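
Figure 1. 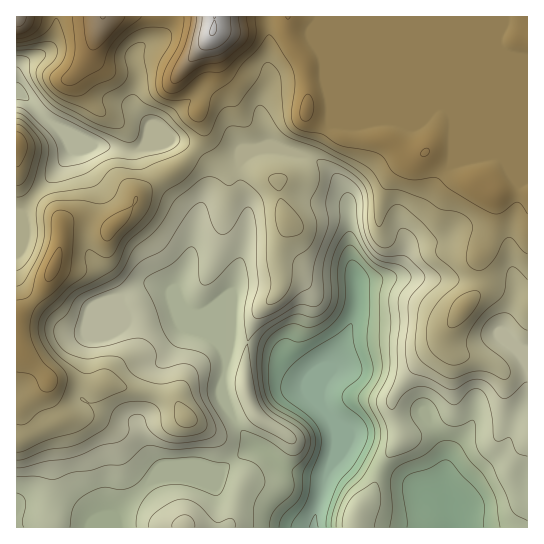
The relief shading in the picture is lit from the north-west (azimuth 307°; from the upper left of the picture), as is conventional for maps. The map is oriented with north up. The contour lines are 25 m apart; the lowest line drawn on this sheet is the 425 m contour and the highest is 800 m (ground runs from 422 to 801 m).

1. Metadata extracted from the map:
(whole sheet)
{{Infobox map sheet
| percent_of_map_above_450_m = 97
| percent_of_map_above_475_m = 93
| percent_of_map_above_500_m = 89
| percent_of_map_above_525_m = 83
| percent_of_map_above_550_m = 71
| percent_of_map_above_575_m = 60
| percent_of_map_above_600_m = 51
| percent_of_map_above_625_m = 39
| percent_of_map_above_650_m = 29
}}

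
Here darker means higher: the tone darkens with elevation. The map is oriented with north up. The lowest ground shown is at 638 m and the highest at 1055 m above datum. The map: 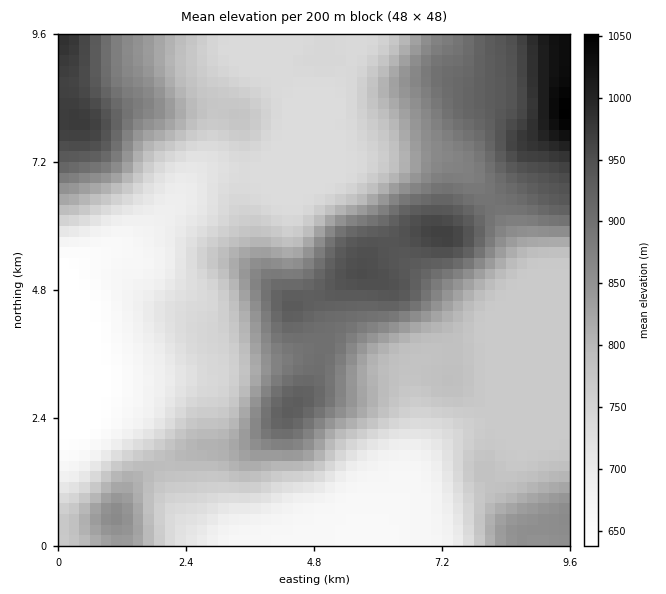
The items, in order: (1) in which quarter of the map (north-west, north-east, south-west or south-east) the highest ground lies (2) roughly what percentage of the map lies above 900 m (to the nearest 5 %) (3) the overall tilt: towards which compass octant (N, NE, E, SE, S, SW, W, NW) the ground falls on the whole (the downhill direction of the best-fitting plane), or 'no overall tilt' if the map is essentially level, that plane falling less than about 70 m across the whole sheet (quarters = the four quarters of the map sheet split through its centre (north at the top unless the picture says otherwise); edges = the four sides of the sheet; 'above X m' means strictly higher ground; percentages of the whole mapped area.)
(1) The highest point lies in the north-east quarter of the map.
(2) Ground above 900 m makes up about 20 % of the sheet.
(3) On the whole the ground falls towards the south-west.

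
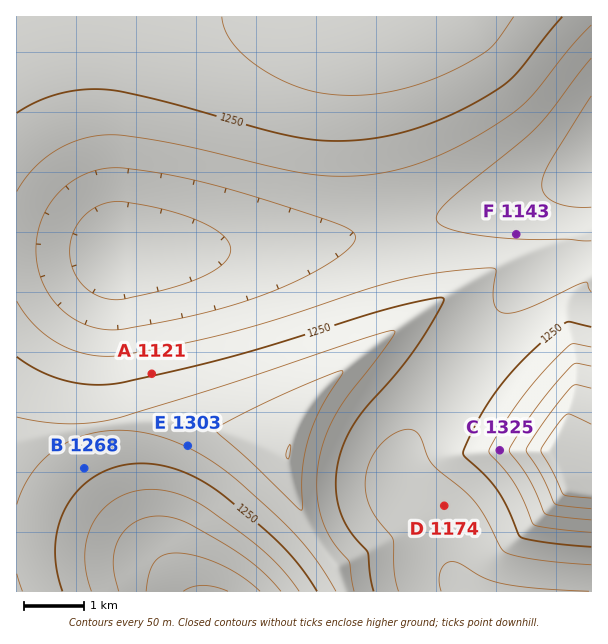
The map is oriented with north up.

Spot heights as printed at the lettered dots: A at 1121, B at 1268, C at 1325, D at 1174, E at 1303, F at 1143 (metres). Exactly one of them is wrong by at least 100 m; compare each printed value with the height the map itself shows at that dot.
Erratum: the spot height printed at A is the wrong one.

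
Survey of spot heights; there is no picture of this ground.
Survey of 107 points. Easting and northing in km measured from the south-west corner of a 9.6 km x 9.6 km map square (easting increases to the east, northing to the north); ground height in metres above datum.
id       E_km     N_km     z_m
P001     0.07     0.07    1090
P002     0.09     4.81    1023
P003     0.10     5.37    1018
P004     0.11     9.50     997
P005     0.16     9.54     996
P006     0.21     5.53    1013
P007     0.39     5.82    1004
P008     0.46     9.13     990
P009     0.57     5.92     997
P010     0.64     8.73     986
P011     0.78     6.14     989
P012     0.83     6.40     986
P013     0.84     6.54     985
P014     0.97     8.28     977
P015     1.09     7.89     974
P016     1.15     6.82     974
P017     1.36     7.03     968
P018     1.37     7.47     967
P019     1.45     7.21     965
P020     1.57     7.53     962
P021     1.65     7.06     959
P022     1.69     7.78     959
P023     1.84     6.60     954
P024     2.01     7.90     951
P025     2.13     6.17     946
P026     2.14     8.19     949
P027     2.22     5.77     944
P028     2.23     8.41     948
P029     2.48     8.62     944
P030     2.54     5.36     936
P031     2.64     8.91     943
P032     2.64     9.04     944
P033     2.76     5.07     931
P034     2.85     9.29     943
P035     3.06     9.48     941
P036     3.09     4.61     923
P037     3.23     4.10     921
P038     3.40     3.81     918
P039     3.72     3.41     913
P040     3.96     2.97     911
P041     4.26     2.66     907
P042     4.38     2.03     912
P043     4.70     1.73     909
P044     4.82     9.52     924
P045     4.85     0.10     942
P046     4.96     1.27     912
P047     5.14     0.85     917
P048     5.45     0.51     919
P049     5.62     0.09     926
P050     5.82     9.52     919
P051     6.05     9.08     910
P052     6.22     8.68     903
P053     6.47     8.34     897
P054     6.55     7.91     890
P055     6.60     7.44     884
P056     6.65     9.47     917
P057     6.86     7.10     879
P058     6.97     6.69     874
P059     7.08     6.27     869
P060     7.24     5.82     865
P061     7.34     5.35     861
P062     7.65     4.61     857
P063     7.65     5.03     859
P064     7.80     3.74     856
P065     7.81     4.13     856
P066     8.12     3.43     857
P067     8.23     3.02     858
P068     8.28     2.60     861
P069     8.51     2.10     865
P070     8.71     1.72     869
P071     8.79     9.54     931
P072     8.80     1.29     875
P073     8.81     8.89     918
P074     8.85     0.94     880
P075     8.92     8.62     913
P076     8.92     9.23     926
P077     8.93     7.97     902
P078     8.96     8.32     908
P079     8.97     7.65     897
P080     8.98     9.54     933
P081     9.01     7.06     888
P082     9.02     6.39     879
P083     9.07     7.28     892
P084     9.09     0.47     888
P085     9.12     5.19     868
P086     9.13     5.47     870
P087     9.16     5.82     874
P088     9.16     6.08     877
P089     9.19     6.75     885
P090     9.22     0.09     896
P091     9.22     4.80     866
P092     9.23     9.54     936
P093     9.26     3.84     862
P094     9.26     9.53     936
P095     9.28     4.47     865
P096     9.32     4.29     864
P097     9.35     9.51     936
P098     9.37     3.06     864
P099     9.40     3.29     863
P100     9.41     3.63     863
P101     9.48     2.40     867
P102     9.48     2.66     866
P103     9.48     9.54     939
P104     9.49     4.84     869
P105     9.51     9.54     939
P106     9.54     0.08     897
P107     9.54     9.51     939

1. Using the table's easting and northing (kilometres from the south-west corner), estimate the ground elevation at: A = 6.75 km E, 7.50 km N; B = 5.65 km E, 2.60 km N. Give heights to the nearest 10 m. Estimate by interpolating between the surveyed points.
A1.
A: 880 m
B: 880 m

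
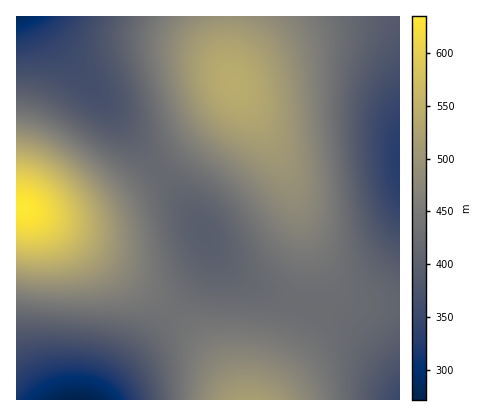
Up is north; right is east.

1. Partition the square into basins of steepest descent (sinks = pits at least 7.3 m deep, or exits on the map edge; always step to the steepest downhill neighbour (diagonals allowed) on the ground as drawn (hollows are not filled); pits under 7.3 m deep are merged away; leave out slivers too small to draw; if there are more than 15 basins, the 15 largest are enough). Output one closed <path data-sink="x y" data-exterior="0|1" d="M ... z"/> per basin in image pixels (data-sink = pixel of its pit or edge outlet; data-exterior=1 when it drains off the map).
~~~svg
<path data-sink="204 234" data-exterior="0" d="M236 87l-2 7-8 14-30 30-42 36-28 20-22 12-26 8-28 1-20-3 24 13 30 20 92 71 32 34 16 22 14 28 24 0 43-84 6-24 0-26-14-64-11-32-22-40z"/><path data-sink="400 160" data-exterior="1" d="M400 16l-172 0 0 48 4 16 32 50 22 40 26 80 19 32 11 13 16 7 12 2 30 0z"/><path data-sink="16 16" data-exterior="1" d="M228 16l-212 0 0 192 34 7 22 0 22-5 22-10 18-12 62-50 30-30 9-16-7-28z"/><path data-sink="78 400" data-exterior="1" d="M24 208l-8 0 0 192 222 0-24-42-19-24-19-18-106-81z"/><path data-sink="400 400" data-exterior="1" d="M304 226l7 40-2 38-8 22-39 74 138 0 0-96-38-1-20-8-11-13-13-20z"/>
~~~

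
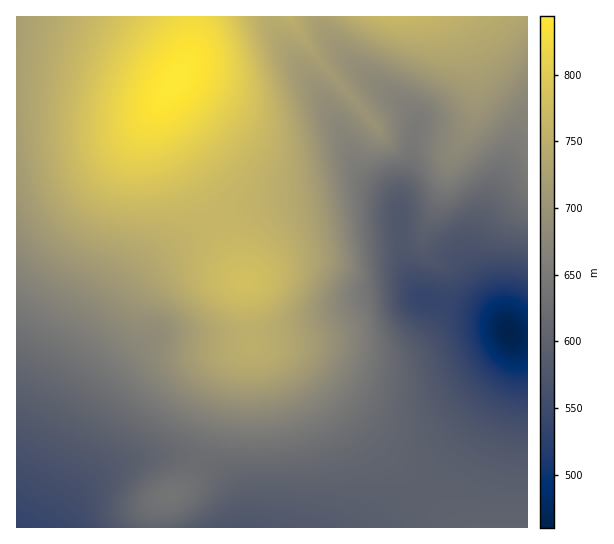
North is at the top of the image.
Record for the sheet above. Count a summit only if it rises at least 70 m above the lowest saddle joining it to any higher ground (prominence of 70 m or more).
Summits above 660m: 1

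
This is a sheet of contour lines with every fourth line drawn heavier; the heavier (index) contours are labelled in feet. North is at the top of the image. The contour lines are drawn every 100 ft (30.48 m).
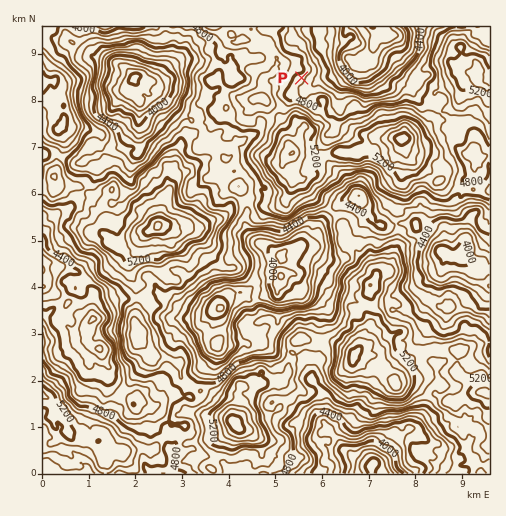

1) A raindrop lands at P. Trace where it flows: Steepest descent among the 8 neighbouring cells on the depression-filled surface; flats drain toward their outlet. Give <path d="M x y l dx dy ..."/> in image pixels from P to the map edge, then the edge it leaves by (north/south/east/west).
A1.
<path d="M302 78l5 6 7 0 5-5 4-1 7 0 18-19 4 0 2 3 4 0 7-9 1 0 7-7 0-2 7-7-6-7-1-3"/>
exit: north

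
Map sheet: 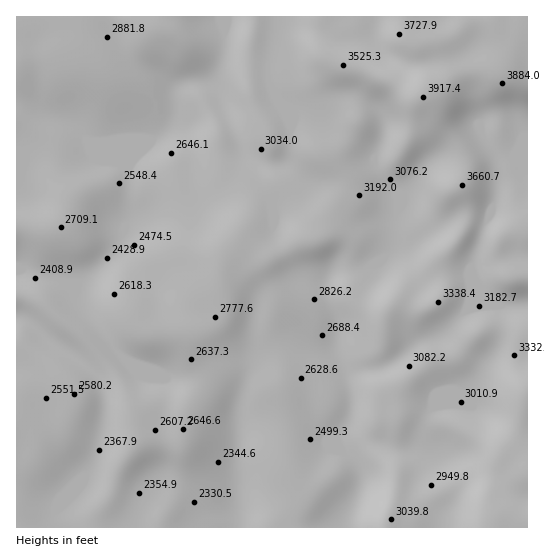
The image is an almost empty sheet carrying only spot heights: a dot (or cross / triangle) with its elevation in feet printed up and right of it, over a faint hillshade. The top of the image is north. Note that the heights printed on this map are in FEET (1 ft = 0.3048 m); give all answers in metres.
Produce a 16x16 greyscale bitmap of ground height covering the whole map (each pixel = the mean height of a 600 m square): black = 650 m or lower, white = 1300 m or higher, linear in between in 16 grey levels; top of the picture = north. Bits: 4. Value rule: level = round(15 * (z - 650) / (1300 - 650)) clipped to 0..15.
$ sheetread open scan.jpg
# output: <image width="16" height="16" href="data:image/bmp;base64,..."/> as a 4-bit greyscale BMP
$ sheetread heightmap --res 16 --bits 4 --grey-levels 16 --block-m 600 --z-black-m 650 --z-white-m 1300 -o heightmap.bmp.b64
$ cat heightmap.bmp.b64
<image width="16" height="16" href="data:image/bmp;base64,Qk32AAAAAAAAAHYAAAAoAAAAEAAAABAAAAABAAQAAAAAAIAAAAATCwAAEwsAABAAAAAAAAAAAAAAABEREQAiIiIAMzMzAERERABVVVUAZmZmAHd3dwCIiIgAmZmZAKqqqgC7u7sAzMzMAN3d3QDu7u4A////ABEiIREiJWaZISIiETMkVokyIzMiMjVWiTMjMyIzNmZ5MyMzMzNGdnkyIzQzREZ3iCMkREREZ4iIIiNEVVVniIkjIzVmZmZ4iUQyNFZnd3iaNDNEVmd3eqkzMzRWeHeaqTMzNFd3iLuZREREV3iKzLtVVVZneaq8zVVWd2eJmsze"/>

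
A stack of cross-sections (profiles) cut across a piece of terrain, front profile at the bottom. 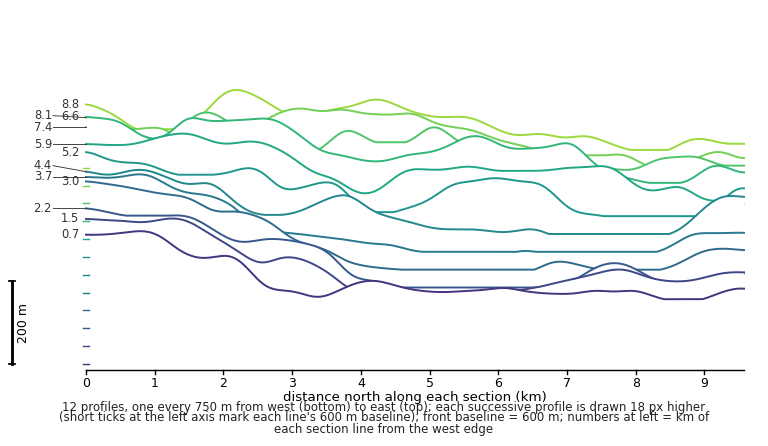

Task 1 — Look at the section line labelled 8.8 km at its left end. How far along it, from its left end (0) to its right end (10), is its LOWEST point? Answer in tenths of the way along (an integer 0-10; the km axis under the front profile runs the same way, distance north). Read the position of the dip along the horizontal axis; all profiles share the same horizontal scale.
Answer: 9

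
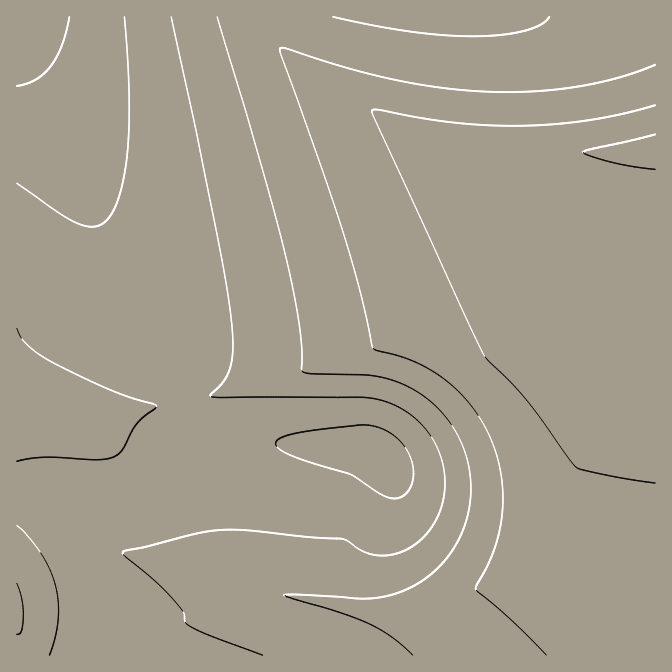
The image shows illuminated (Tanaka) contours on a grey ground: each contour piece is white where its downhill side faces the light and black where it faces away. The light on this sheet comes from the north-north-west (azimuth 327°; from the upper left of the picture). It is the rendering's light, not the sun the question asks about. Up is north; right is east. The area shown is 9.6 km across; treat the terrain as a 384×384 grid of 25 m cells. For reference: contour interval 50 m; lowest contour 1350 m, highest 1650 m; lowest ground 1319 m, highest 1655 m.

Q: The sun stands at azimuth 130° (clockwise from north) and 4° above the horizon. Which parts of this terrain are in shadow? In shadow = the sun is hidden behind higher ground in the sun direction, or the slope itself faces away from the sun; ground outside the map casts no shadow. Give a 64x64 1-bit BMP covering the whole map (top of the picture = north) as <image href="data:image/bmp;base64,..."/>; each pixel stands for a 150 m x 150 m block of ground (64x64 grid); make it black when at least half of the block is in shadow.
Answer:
<image width="64" height="64" href="data:image/bmp;base64,Qk0+AgAAAAAAAD4AAAAoAAAAQAAAAEAAAAABAAEAAAAAAAACAAATCwAAEwsAAAIAAAAAAAAA////AAAAAAAAAAAAAAAAAAAAAAAAAAAAAAAAAAAAAAAAAAAAAAAAAAAAAAAAAAAAAAAAAAeAAAAAAAAAD/AAAAAAAAAP+AAAAAAAAA/8AAAAAAAAD/4AAAAAAAAP/gAAAAAAAA//AAAAAAAAD/8AAAAAAAAP/wAAAAAAAA//AAAAAAAAD/8AAAAAAAAf/wAAAAAAAB//AAAAAAAAH/4AAAAAAAAf/AAAAAAAAB/4AAAAAAAAD+AAAAAAAAABAAAAAAAAAAAAAAAAAAAAAAAAAAAAAAAAAAAAAAAAAAAAAAAAAAAAAAAAAAAAAAAAAAAAAAAAAAAAAAAAAAAAAAAAAAAAAAAAAAAAAAAAAAAAAAAAAAAAAAAAAAAAAAAAAAAAAAAAAAAAAAAAAAAAAAAAAAAAAAAAAAAAAAAAAAAAAAAAAAAAAAAAAAAAAAAAAAAAAAAAAAAAAAAAAAAAAAAAAAAAAAAAAAAAAAAAAAAAAAAAAAAAAAAAAAAAAAAAAAAAAAAAAAAAAAAAAAAAAAAAAAAAAAAAAAAAAAAAAAAAAAAAAAAAAAP/+AAAAAAAD///AAAAAAAP//8AAAAAAAf//wAAAAAAA///AAAAAAAD//8AAAAAAAD//wAAAAAAAH/4AAAAAAAAH8AAAAAAAAAAAAAAAAAAAAAAAAAAAAAAAAAAAAAAAAAAAA=="/>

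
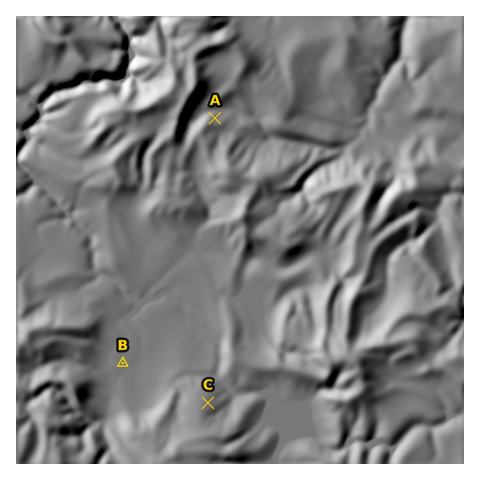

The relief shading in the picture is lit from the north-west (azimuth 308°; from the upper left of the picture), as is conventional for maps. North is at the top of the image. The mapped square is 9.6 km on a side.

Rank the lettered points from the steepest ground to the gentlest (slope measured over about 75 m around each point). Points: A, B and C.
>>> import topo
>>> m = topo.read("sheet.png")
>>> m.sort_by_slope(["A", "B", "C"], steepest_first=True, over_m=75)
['A', 'C', 'B']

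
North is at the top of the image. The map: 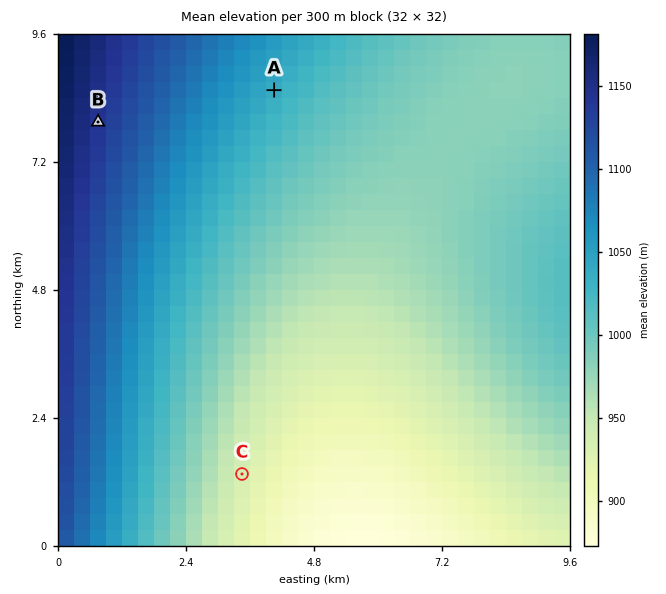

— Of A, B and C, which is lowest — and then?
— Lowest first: C A B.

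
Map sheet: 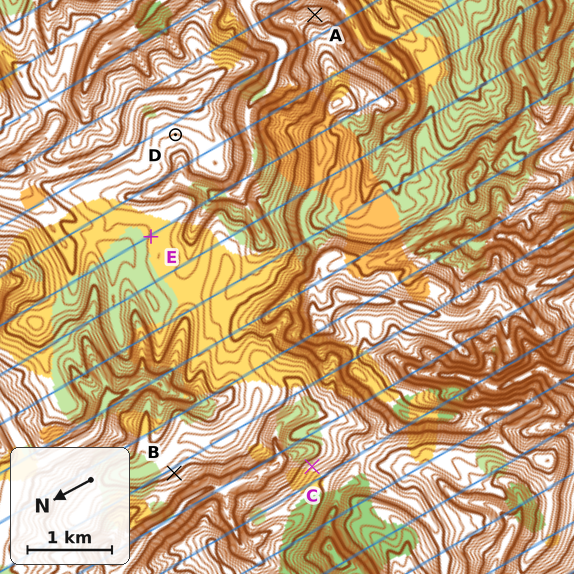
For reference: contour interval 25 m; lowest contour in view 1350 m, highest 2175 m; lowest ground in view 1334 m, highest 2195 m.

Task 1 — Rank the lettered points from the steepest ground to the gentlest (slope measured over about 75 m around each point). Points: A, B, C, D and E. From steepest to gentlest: A C B D E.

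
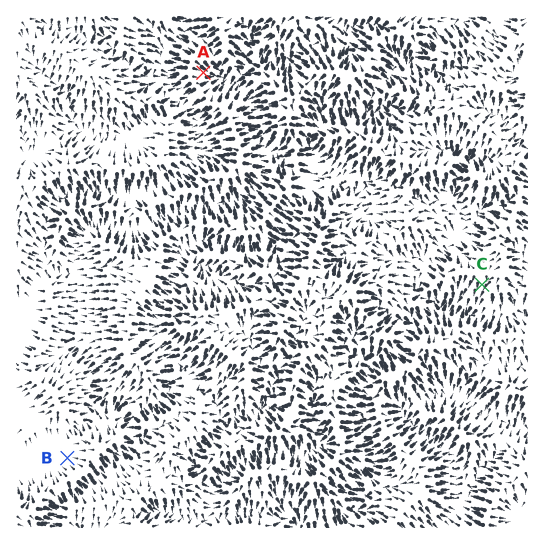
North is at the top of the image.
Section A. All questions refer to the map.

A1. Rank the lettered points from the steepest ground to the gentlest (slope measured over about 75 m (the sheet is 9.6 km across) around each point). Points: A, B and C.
A C B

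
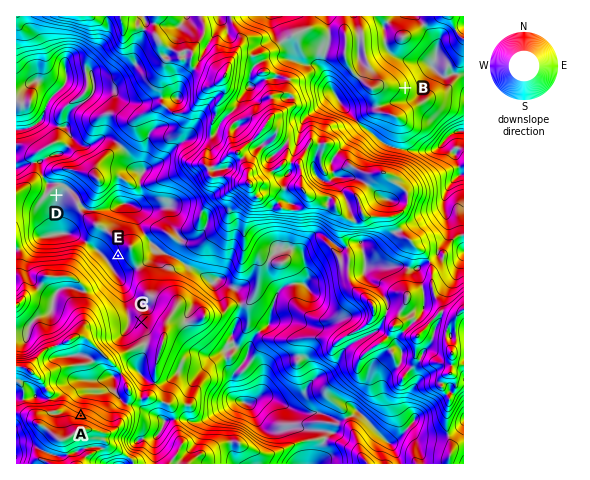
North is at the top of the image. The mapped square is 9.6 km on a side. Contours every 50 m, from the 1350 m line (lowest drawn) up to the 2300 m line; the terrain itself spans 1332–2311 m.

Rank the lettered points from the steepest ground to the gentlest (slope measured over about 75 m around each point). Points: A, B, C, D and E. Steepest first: A E B C D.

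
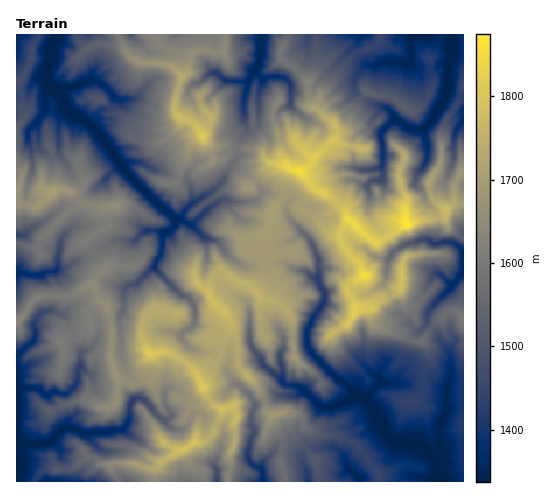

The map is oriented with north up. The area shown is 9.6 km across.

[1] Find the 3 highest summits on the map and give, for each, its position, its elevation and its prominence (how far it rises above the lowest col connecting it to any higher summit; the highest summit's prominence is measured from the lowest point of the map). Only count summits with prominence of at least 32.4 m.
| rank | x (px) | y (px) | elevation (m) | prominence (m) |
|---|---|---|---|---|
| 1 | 406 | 224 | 1875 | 538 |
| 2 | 299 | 171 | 1857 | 84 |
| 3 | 364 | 275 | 1855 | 63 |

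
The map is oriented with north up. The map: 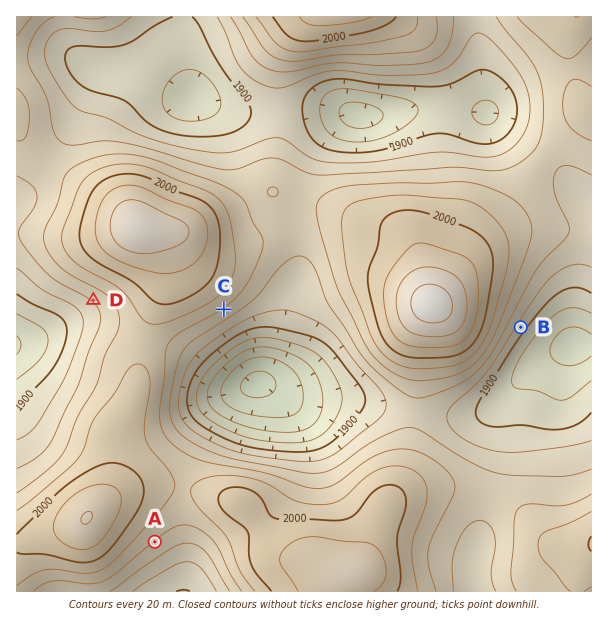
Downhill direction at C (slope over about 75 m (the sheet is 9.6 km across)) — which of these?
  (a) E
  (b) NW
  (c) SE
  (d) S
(c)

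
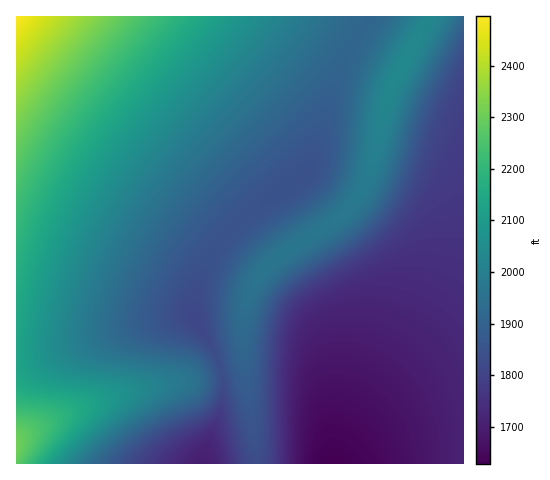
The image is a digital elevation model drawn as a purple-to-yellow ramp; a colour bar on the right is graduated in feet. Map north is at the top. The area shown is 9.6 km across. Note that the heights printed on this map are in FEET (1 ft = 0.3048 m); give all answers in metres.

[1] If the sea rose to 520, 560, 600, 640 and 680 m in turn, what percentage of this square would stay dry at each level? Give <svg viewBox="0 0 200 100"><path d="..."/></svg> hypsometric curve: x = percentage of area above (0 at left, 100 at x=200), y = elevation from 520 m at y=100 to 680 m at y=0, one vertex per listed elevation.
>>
<svg viewBox="0 0 200 100"><path d="M180 100l-37-25-67-25-41-25-23-25"/></svg>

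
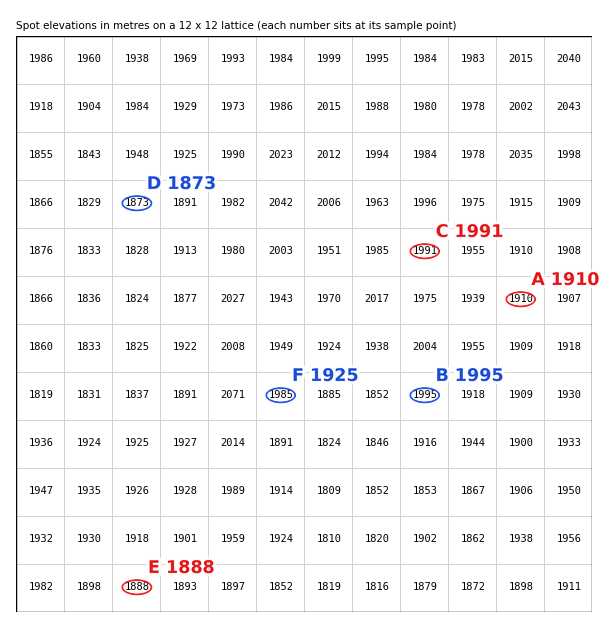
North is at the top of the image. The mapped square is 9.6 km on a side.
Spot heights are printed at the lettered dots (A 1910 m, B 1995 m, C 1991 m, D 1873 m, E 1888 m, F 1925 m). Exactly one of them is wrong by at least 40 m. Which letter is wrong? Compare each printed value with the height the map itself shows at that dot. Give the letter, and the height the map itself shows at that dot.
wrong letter F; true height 1985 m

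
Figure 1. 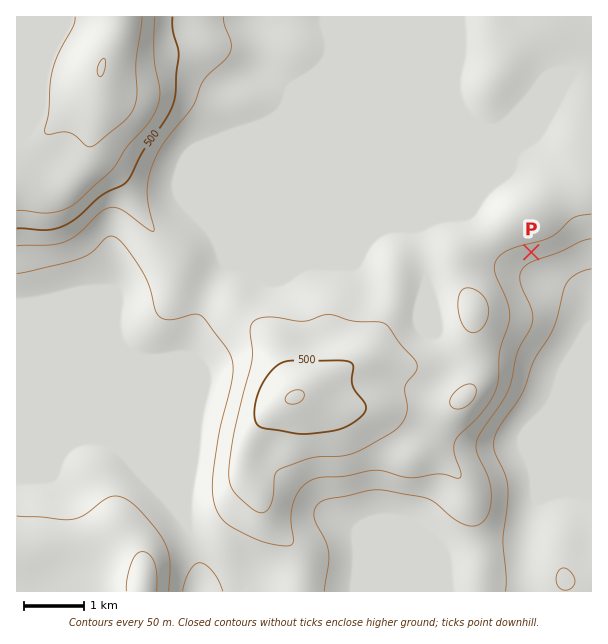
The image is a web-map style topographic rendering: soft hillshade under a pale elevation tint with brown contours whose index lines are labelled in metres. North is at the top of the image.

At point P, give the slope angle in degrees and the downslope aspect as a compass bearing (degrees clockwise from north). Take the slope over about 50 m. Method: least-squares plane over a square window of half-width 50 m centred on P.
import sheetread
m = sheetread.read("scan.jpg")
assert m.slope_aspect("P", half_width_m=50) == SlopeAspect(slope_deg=10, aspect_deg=164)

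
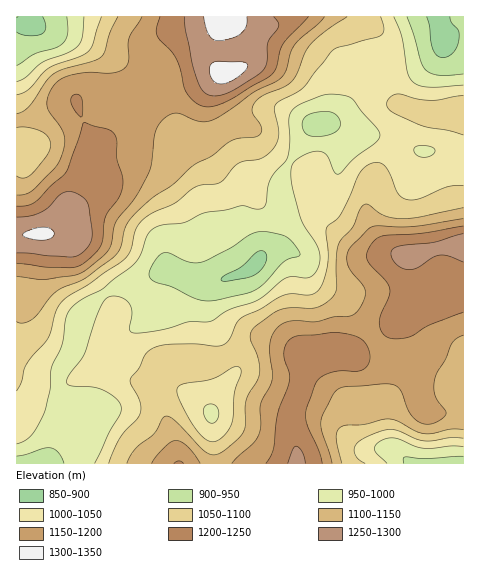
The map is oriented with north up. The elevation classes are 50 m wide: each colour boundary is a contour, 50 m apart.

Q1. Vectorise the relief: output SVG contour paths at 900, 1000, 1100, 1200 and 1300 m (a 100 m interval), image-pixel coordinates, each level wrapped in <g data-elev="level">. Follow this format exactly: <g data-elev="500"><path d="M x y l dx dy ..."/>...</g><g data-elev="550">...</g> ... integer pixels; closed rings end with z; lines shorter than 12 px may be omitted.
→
<g data-elev="900"><path d="M224 281l-3-1 2-3 19-11 14-13 4-2 5 1 2 5-1 6-9 11-9 4z"/><path d="M43 17l3 10-4 7-14 2-11-4"/><path d="M450 17l2 6 6 8 1 10-6 12-5 3-6 2-5-3-4-6-4-24-2-8"/></g><g data-elev="1000"><path d="M387 463l-11-10-2-5 4-6 10-4 10 1 16 7 10 2 28-2 11 1"/><path d="M17 444l8-3 6-6 13-22 6-23 1-22 10-21 5-29 6-11 11-8 20-10 30-24 8-10 7-20 7-8 9-2 19-2 21-10 21-3 16-4 15 3 7-1 3-5 2-16 3-8 14-18 3-4 2-16-1-22 3-9 9-6 24-9 15 0 11 3 27 32 2 6-2 4-23 18-16 16-5-3-7-16-7-4-8 1-9 3-8 6-4 6 1 18 8 32 5 10 11 17 4 9-1 12-6 10-6 3-14-2-7 2-27 21-30 11-18 11-23 1-22 7-22 4-11 0-3-3 2-19-2-6-4-5-6-3-7-1-5 1-4 4-8 17-12 36-15 21-3 7 1 2 4 2 21 1 11 3 12 7 6 8-1 9-11 18-14 31"/><path d="M210 423l-4-4-3-8 3-5 5-2 6 3 2 7-3 7z"/><path d="M420 157l-6-5 0-4 3-2 11 0 7 4-1 3-3 3z"/><path d="M463 85l-35 2-9-2-6-3-5-9-6-35-8-21"/><path d="M84 17l-2 21-5 9-10 6-24 9-17 15-9 5"/></g><g data-elev="1100"><path d="M342 463l-6-28 3-6 5-4 20-1 25-5 8 2 18 10 9 3 9-1 19-4 11 1"/><path d="M17 322l7 1 8-3 24-29 28-12 30-22 6-8 5-21 7-11 18-17 23-16 20-18 18-10 21-16 7-2 16-1 4-2 2-3 0-5-9-16 3-9 8-6 20-8 8-6 5-7 9-22 5-8 16-14 21-14"/><path d="M463 208l-45 9-18 2-14-3-17-11-4-1-2 1-4 5-6 17-12 12-3 6-2 15 1 28-5 10-9 6-8 4-24 0-12 2-21 15-6 5-2 9 8 19 2 14-3 9-11 18-1 27-5 11-18 15-6 3-6-1-9-6-26-27-6-4-3-1-4 2-9 16-19 16-7 13"/><path d="M17 127l10 0 14 4 7 6 3 8-4 10-15 19-8 4-7-2"/><path d="M118 17l-8 15-5 18-3 6-8 5-30 8-10 5-8 8-17 24-7 6-5 2"/></g><g data-elev="1200"><path d="M322 463l-3-12-11-23-2-10 0-9 9-25 6-7 9-4 10-2 16 0 6-1 6-5 2-5-1-11-5-8-8-5-13-3-10-1-35 4-7 3-4 4-3 12 5 19 0 8-11 31-5 37-7 13"/><path d="M17 263l30 4 27 0 10-4 14-13 5-9 3-25 13-19 4-11-1-11-5-16 0-18-2-7-7-5-24-6-15 44-4 7-30 28-8 4-10 0"/><path d="M463 226l-40 7-41 3-10 7-4 7-2 6 4 8 15 16 5 8-1 9-8 16-2 8 2 9 5 7 10 2 13-2 21-12 33-13"/><path d="M81 117l2-4-1-14-2-4-5-1-4 3 0 6 4 8z"/><path d="M160 17l-4 11 1 7 19 24 10 32 10 12 6 3 6 1 9-2 12-5 42-25 5-7 4-18 3-7 25-26"/></g><g data-elev="1300"><path d="M34 239l14 0 6-3 0-4-5-4-8-1-11 3-7 5 2 2z"/><path d="M217 83l7 1 10-4 12-10 1-6-6-2-23-1-5 2-3 4 0 6 2 7z"/><path d="M204 17l5 18 4 4 5 2 14-3 10-5 4-7 1-9"/></g>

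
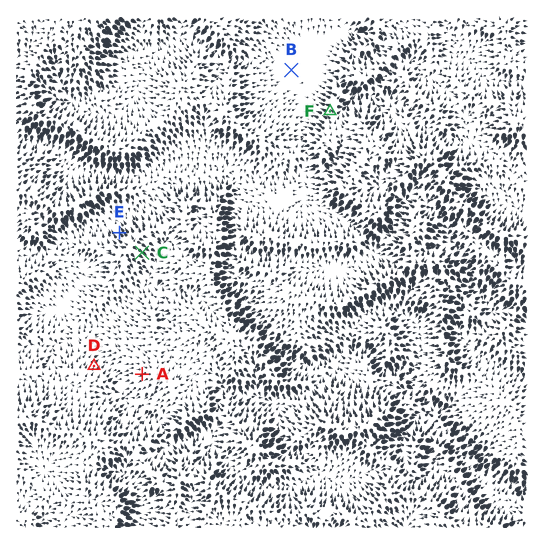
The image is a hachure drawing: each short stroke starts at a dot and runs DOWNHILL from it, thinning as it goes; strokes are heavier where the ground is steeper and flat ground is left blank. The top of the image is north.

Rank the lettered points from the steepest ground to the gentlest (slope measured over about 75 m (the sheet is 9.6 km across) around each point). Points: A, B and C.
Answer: C A B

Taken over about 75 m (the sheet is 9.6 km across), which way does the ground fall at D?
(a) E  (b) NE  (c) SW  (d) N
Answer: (b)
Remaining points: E NW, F NW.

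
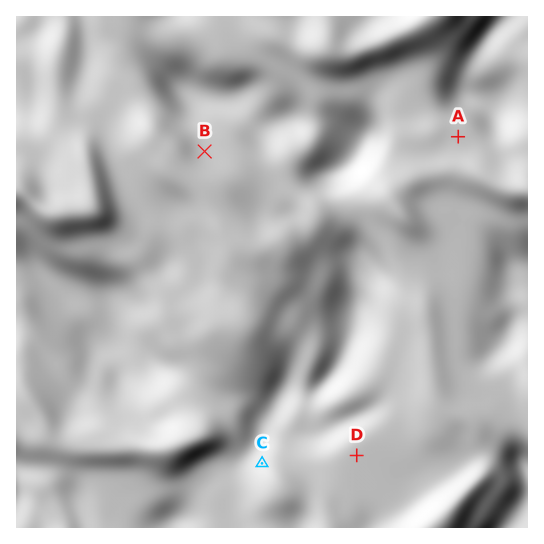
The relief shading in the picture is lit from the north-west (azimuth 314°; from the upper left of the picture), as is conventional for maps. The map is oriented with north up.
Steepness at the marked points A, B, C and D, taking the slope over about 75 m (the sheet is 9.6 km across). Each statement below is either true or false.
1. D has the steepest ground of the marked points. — false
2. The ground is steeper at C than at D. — true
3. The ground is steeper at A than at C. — false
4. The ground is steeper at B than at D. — true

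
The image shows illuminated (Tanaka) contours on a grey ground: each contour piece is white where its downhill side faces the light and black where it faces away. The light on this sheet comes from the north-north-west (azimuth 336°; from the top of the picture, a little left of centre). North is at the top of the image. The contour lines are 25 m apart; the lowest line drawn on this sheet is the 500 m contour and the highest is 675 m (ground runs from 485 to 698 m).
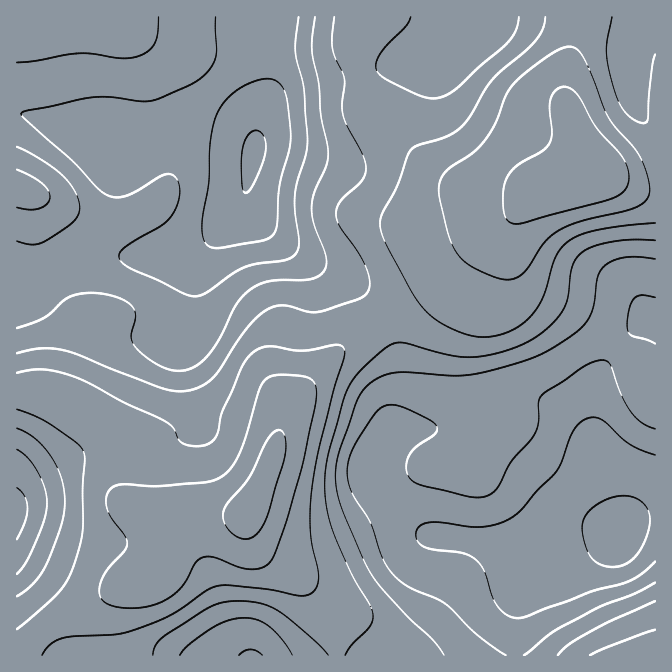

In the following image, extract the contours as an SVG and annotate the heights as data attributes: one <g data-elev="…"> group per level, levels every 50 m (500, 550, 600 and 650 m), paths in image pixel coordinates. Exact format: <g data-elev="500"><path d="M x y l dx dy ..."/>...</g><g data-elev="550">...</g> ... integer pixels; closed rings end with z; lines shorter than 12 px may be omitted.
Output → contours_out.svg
<g data-elev="500"><path d="M610 567l-12-3-8-9-7-20 0-15 9-12 13-8 15-4 14 1 10 6 5 9 1 10-3 13-7 15-8 10-10 6z"/><path d="M245 193l-2-3-1-8 1-34 6-14 3-2 5-2 5 3 3 5 0 15-11 31-5 8z"/></g><g data-elev="550"><path d="M239 655l5-4 6-2 7 2 5 4"/><path d="M506 655l-30-21-29-29-10-6-32-14-10-8-9-12-6-13-9-28-18-29-6-18 1-12 3-12 17-30 10-13 6-4 6-1 16 3 27 14 4 5-1 5-5 5-16 11-7 9-2 10 3 10 5 5 8 3 55 12 10-1 8-6 16-28 23-26 4-11 1-23 3-7 40-27 10-6 10-2 7 2 3 6 9 27 9 16 12 12 13 6"/><path d="M655 583l-21 11-34 13-40 20-12 8-24 20"/><path d="M17 488l8 9 2 11-2 14-8 17"/><path d="M655 344l-24-9-3-3-1-7 2-17 5-10 8-3 13 2"/><path d="M299 17l-4 35 9 36 4 52-2 13-9 29-2 13 0 17 4 28-1 10-4 6-7 4-30 4-13 4-12 6-25 18-7 3-6 1-10-3-25-13-28-12-8-5-4-6 1-5 5-5 37-22 10-10 5-10 3-12-1-10-4-6-5-3-5 0-37 21-10 2-10-1-10-7-24-27-48-42-5-7 7-3 66-13 14 0 30 4 12 0 10-3 30-13 16-12 9-13 2-10-1-33"/></g><g data-elev="600"><path d="M153 655l2-9 6-8 41-26 17-9 20-2 21 2 17 7 33 27 18 18"/><path d="M345 655l6-10 19-18 3-10-3-12-17-28-18-40-7-20-3-22 0-22 4-21 15-55 10-19 10-11 18-16 8-6 7-2 10 0 41 12 19 2 27-3 28-9 23-15 17-18 6-14 4-31 4-9 6-6 12-6 20-5 20-1 21 0"/><path d="M655 630l-47 17-18 8"/><path d="M17 428l18 11 16 18 10 21 4 24-4 23-15 40-13 19-16 12"/><path d="M17 207l13 3 9-2 8-5 3-6-2-7-6-7-10-6-15-7"/><path d="M334 17l-2 20 0 11 13 32-3 23 1 10 4 13 16 29 3 13-1 7-4 7-21 20-3 6-1 7 4 12 18 26 9 17 3 15-2 5-3 5-9 5-38 12-10 0-24-7-9 1-7 3-10 7-11 12-33 49-12 9-15 5-13 0-14-3-82-33-14-5-22-2-25 5"/><path d="M519 17l-4 15-10 13-51 46-10 5-10 2-15-3-28-13-11-7-4-7 0-6 4-9 25-26 6-10"/></g><g data-elev="650"><path d="M116 607l14 1 14-1 11-3 12-5 15-12 13-24 9-6 11 1 23 9 12 2 12-1 8-6 5-9 11-29 18-63 12-63 0-11-4-7-10-4-20-1-10 1-7 4-7 12-12 43-7 18-8 15-11 9-15 5-41 4-42-2-7 2-5 3-4 8 1 11 5 11 13 18 2 8-3 7-19 22-5 10-1 8 1 5 4 5z"/><path d="M499 278l13 1 10-5 6-7 17-25 15-12 22-9 52-13 10-5 5-8 0-15-8-22-8-11-24-29-24-57-5-9-6-5-9 0-10 5-20 13-18 15-10 13-11 29-11 18-13 13-25 17-7 12-1 8 1 12 8 31 7 17 7 9 8 7z"/></g>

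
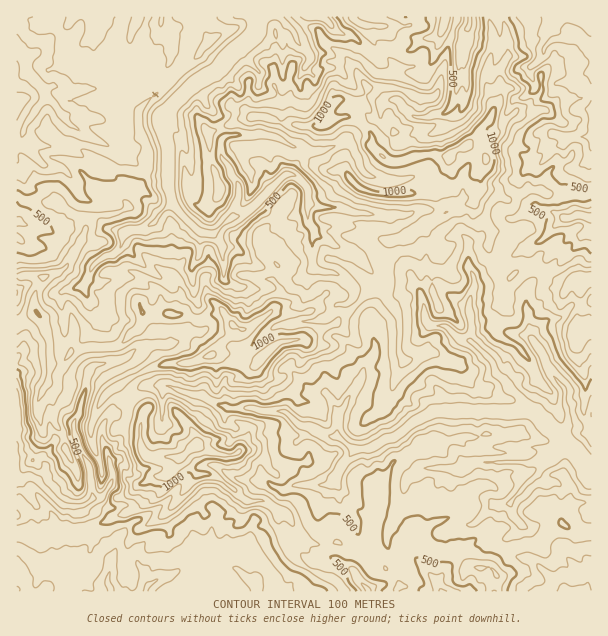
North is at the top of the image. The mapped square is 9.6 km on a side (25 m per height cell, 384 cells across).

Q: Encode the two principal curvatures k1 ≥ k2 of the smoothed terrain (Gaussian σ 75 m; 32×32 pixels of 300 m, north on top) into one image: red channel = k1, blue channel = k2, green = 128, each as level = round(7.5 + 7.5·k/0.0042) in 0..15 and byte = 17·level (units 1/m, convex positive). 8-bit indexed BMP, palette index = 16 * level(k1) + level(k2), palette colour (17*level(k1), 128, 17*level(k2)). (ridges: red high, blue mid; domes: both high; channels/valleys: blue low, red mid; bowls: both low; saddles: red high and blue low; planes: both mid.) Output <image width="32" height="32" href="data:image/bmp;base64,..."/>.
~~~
<image width="32" height="32" href="data:image/bmp;base64,Qk02CAAAAAAAADYEAAAoAAAAIAAAACAAAAABAAgAAAAAAAAEAAATCwAAEwsAAAABAAAAAAAAAIAAABGAAAAigAAAM4AAAESAAABVgAAAZoAAAHeAAACIgAAAmYAAAKqAAAC7gAAAzIAAAN2AAADugAAA/4AAAACAEQARgBEAIoARADOAEQBEgBEAVYARAGaAEQB3gBEAiIARAJmAEQCqgBEAu4ARAMyAEQDdgBEA7oARAP+AEQAAgCIAEYAiACKAIgAzgCIARIAiAFWAIgBmgCIAd4AiAIiAIgCZgCIAqoAiALuAIgDMgCIA3YAiAO6AIgD/gCIAAIAzABGAMwAigDMAM4AzAESAMwBVgDMAZoAzAHeAMwCIgDMAmYAzAKqAMwC7gDMAzIAzAN2AMwDugDMA/4AzAACARAARgEQAIoBEADOARABEgEQAVYBEAGaARAB3gEQAiIBEAJmARACqgEQAu4BEAMyARADdgEQA7oBEAP+ARAAAgFUAEYBVACKAVQAzgFUARIBVAFWAVQBmgFUAd4BVAIiAVQCZgFUAqoBVALuAVQDMgFUA3YBVAO6AVQD/gFUAAIBmABGAZgAigGYAM4BmAESAZgBVgGYAZoBmAHeAZgCIgGYAmYBmAKqAZgC7gGYAzIBmAN2AZgDugGYA/4BmAACAdwARgHcAIoB3ADOAdwBEgHcAVYB3AGaAdwB3gHcAiIB3AJmAdwCqgHcAu4B3AMyAdwDdgHcA7oB3AP+AdwAAgIgAEYCIACKAiAAzgIgARICIAFWAiABmgIgAd4CIAIiAiACZgIgAqoCIALuAiADMgIgA3YCIAO6AiAD/gIgAAICZABGAmQAigJkAM4CZAESAmQBVgJkAZoCZAHeAmQCIgJkAmYCZAKqAmQC7gJkAzICZAN2AmQDugJkA/4CZAACAqgARgKoAIoCqADOAqgBEgKoAVYCqAGaAqgB3gKoAiICqAJmAqgCqgKoAu4CqAMyAqgDdgKoA7oCqAP+AqgAAgLsAEYC7ACKAuwAzgLsARIC7AFWAuwBmgLsAd4C7AIiAuwCZgLsAqoC7ALuAuwDMgLsA3YC7AO6AuwD/gLsAAIDMABGAzAAigMwAM4DMAESAzABVgMwAZoDMAHeAzACIgMwAmYDMAKqAzAC7gMwAzIDMAN2AzADugMwA/4DMAACA3QARgN0AIoDdADOA3QBEgN0AVYDdAGaA3QB3gN0AiIDdAJmA3QCqgN0Au4DdAMyA3QDdgN0A7oDdAP+A3QAAgO4AEYDuACKA7gAzgO4ARIDuAFWA7gBmgO4Ad4DuAIiA7gCZgO4AqoDuALuA7gDMgO4A3YDuAO6A7gD/gO4AAID/ABGA/wAigP8AM4D/AESA/wBVgP8AZoD/AHeA/wCIgP8AmYD/AKqA/wC7gP8AzID/AN2A/wDugP8A/4D/AIWVl4eWk8iBpaiXmKaDloSV1saQtcmogcWD2KaVlYWFdZeHh6eStZaWlYeFhYaGx7WkkMe3poKVtejYpZOkloaWp4aGloOlpqeFh4aGdaenprbHppS3p6anlYS1xrd0h8im2NbWlLO1pXWFlqZ0tseFl4Wmk5eolYSUuKSCpcjHxbWScJXltJPmhZRztqP4t4WXlZe2hIaXt7aCkNm3p5a1opL2kLPXp6TGY6X31YGSlIOUl8iEl4eWxrajk6a1lZGClvfwkLXV16Tl0JFx16WlgLe42HSTlIOnp8eUlOhzspL4wPRwpvfn5rP1+bWFlcnooIOm56anlKKSk5WElIOR5/OQ8rXmo3TH2aTVpoakpHCxo4CB6LfHx8fWxqaFtoH3tYD0k8bEkfaWcrfGxJCjwrfouIKAlISElJSkg5PVgfiokPiTs/jihJBwgJCSxsijkZfHp4WDc4SkpIPGkdaT6JehpejEkGCRg7Snt7aVhaWUhKe2loSY1rVxx/Zw1ZXGtoSAgaX29/jGtcb5c5KFlYaChtmWpdjIgIb3gJfWg8al5vf2gZJyhNjmgsT2xejGlaSF1sbXlZCU5sSBuMeV54PGdXT3lXWDcrX4spDDxbS3dIXngbDAodikcJW42cToo7eDdbbW6dbD95Tm+MTVk8ZjltiA+daAuLiSlaLWo8OBgpam2KWVouSVcYLElpXHo8bHp5DlpICntoOnx7X2+OeTs7W1lMaR94DnxbaEg5KjpqeElZXYgKbIpKW36oV0tdaAkaTHl8XTgKOkuKih6KSFpnWWuJWTx5SmloSWlJZ15+extJamppGRttmHl4GjtqfI15a1lIO3p5Okp4SEhXXGxLOhgNaAw6CDyLWmoNe2pYOD18Z0tqWTyKSAwre42JSUt9m2kLXox7CA6MeAoYCCpJSBo7TYdLdyo6a2laingriXuLeAx4b5sNSA84CW6PbS5Na2lcelk9bYtsalgqLHlpaF1oC1x7DVtaOA1+jmgLbFg5alttiUc7WVc5Sktaalg4XXgJX2kOnH1rOSgaHG5rTm1vfGx2SWlLa0gti2gqWnt6WDhfnBkICR1ue3cvaltqSDhubGhXNyopGjxYKFhYW3g4LHxKP3+OW2pOfGtaSBkJBzhffF1/fFk8mCtrWmp5fXk5Gj2MWDpZVz2bXWotP4+ICF97SjpLa3hKSFp6aWl4bWk4Fz1pDWsoLFkue0pGL3gJbXtZHmhIWElriXhpiGqITXpnKUxcX3gKXXlIWWtuSAlsfmoMOnl4WFp5aFp4aXhIfYpoJ0tYGl9ZGSlZSSosJzxseFgoWEpqiXqHSnhaWEl6a0xIS0s/OAxtfHtdmQ9YDXtpaWhbc="/>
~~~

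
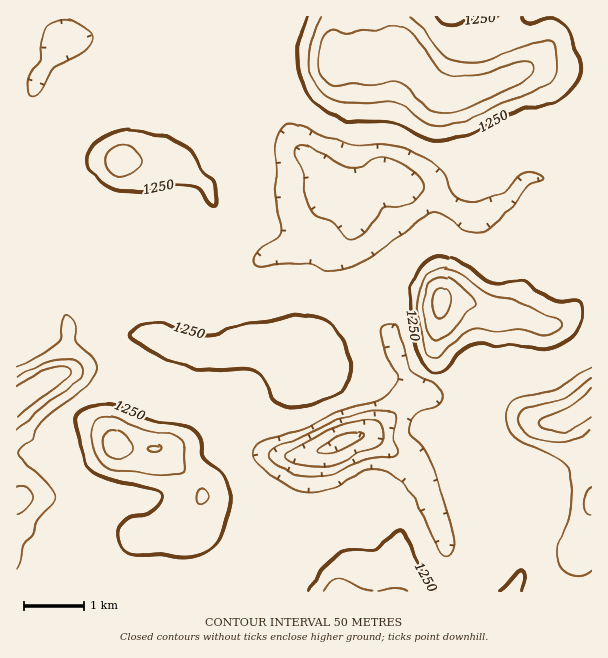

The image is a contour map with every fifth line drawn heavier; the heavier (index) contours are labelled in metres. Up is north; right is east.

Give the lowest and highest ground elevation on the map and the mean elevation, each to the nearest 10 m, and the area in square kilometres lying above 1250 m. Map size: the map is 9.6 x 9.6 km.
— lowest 1040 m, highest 1410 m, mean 1230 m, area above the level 21.2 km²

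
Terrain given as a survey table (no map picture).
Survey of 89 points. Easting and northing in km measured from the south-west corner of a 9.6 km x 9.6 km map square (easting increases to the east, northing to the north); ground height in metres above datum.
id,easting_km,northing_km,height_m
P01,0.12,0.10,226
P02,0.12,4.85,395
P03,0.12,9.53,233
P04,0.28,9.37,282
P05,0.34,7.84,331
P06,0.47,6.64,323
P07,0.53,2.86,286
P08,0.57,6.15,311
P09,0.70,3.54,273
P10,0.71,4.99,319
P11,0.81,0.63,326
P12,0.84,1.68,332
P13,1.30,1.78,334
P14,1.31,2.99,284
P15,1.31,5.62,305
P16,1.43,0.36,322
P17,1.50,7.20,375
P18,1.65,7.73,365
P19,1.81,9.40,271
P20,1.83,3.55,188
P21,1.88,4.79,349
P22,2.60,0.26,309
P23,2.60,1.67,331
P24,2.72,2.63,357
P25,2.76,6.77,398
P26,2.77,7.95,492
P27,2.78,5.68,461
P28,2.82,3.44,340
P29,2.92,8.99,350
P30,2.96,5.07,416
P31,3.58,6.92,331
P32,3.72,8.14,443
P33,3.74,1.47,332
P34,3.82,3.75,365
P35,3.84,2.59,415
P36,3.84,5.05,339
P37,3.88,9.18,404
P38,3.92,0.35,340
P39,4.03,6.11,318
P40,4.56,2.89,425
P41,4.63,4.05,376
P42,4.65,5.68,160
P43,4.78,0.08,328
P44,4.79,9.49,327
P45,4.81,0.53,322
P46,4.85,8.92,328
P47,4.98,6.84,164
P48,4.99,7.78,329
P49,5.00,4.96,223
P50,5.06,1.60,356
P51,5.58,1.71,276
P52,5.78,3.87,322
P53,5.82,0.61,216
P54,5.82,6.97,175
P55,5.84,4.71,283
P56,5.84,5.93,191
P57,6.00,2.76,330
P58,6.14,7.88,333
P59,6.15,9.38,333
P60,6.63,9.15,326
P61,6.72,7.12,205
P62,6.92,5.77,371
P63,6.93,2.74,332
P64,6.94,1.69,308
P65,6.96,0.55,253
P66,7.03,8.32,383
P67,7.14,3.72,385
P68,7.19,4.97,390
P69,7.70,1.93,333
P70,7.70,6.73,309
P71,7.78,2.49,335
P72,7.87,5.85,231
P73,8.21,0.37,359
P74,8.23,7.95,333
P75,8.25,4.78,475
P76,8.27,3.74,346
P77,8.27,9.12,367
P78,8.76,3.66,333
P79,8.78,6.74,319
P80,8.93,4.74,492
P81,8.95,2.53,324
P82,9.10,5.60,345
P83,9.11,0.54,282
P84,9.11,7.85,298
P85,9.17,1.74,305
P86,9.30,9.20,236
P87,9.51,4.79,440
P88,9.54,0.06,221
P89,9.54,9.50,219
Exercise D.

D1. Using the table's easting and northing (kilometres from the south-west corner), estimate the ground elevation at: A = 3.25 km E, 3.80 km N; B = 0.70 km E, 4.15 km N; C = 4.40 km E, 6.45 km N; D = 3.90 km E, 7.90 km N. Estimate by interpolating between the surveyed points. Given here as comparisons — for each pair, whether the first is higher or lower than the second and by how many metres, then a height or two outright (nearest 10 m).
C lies lower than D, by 120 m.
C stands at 250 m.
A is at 340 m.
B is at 330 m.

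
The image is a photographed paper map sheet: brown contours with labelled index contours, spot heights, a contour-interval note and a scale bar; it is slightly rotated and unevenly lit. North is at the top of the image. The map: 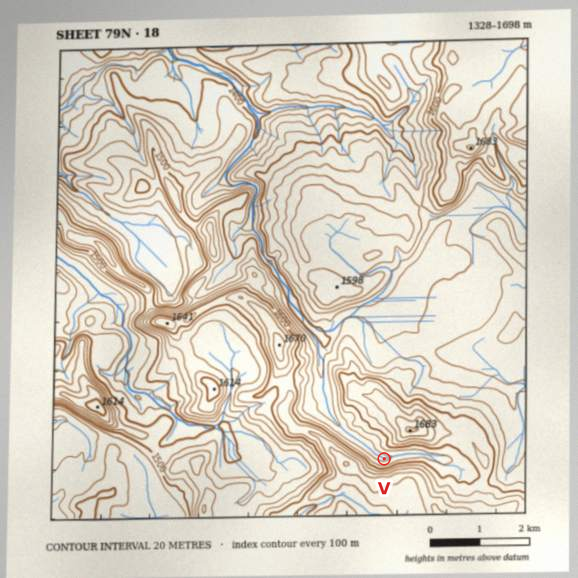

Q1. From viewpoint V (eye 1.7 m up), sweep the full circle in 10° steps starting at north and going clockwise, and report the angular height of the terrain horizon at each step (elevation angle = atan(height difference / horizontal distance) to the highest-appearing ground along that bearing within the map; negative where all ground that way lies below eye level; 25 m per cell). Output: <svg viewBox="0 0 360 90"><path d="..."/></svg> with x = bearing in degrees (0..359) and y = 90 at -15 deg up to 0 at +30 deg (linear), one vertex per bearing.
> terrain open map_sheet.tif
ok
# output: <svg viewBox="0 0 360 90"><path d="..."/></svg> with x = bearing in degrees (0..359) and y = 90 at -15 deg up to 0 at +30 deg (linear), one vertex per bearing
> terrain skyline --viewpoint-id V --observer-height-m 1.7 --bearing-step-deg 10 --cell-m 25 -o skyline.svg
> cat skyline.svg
<svg viewBox="0 0 360 90"><path d="M0 45l10-2 10-2 10-1 10-1 10 4 10 4 10 4 10 5 10-2 10-5 10-6 10-6 10-4 10-3 10-1 10 0 10-1 10-1 10 1 10 2 10 3 10 2 10 1 10 1 10 1 10 1 10 3 10 5 10 5 10 4 10 1 10-1 10-1 10-3 10-4"/></svg>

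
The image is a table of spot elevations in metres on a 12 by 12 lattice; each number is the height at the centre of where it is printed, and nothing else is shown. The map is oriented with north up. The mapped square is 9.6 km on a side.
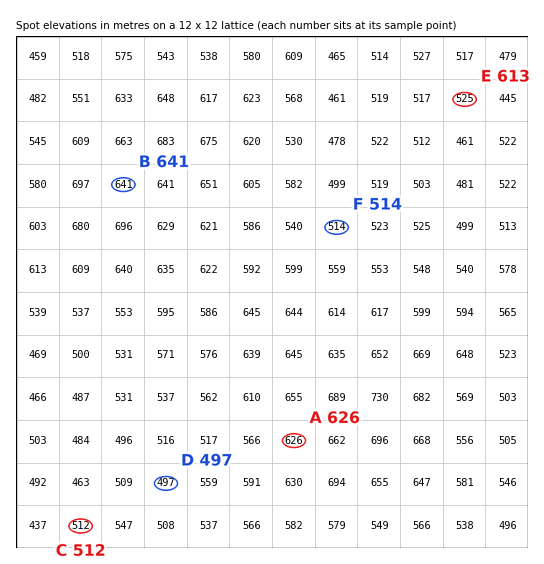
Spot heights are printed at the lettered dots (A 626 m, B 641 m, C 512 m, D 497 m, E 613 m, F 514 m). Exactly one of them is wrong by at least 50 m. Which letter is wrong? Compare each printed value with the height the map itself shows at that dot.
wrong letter E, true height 525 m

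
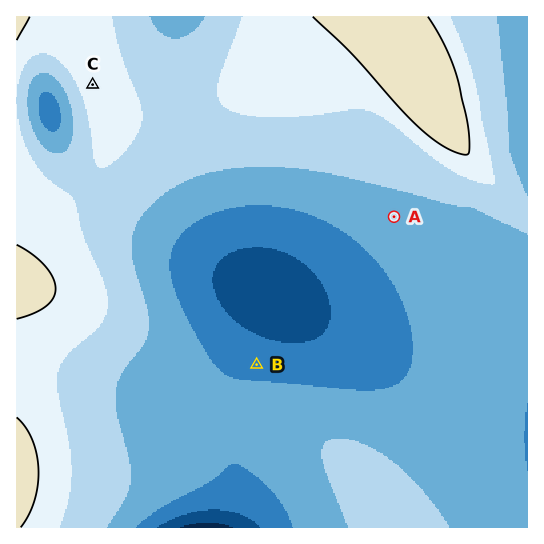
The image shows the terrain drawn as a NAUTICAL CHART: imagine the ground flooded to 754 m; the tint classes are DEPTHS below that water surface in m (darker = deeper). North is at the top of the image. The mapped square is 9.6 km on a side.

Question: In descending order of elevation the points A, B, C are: C A B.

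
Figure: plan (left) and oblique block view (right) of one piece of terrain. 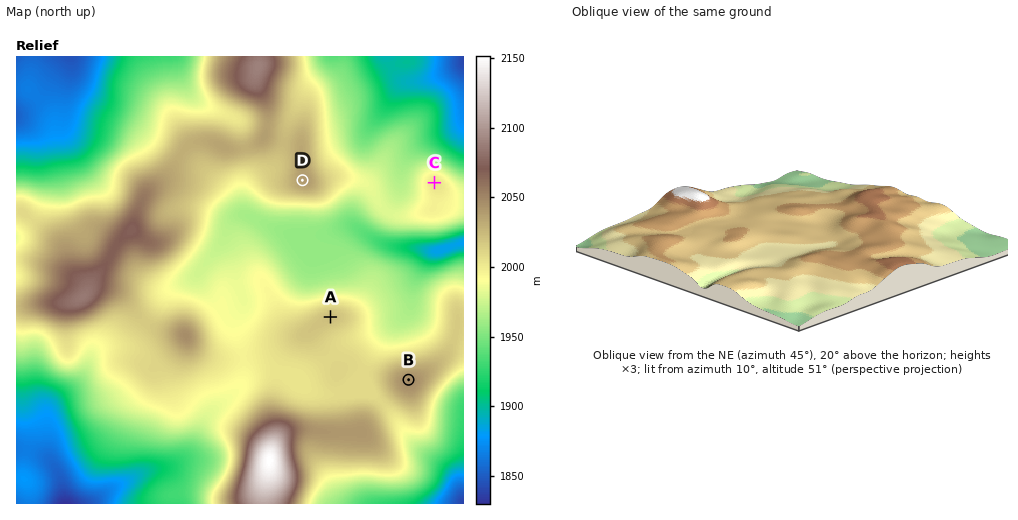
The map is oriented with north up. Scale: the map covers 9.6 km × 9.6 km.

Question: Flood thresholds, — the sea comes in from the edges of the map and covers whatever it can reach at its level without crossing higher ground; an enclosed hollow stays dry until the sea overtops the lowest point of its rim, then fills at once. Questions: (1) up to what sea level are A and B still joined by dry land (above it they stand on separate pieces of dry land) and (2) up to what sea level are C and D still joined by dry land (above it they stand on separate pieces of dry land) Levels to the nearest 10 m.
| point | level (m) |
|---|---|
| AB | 2010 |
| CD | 1980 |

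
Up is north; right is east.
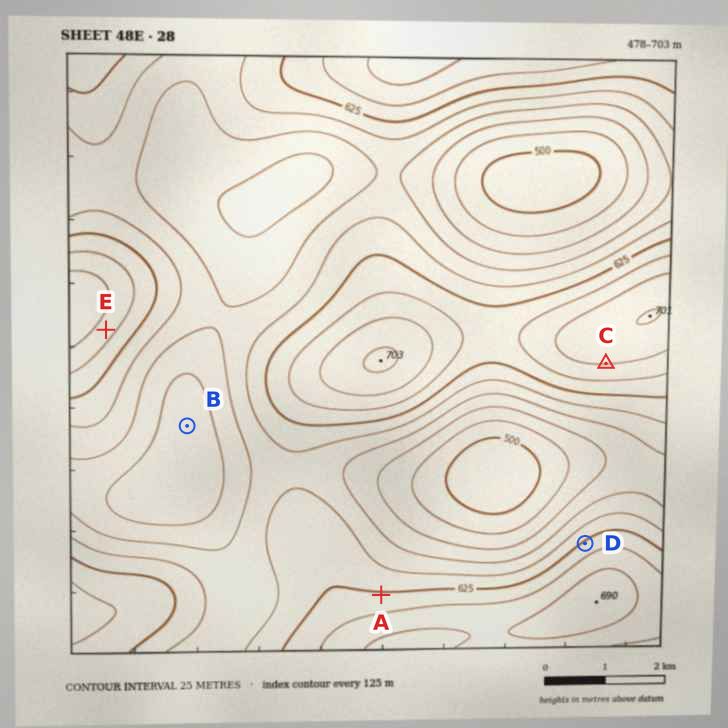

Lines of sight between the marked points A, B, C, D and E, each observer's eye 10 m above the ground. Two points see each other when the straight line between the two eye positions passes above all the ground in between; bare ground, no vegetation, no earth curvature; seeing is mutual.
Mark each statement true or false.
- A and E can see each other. true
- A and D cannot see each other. false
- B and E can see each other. true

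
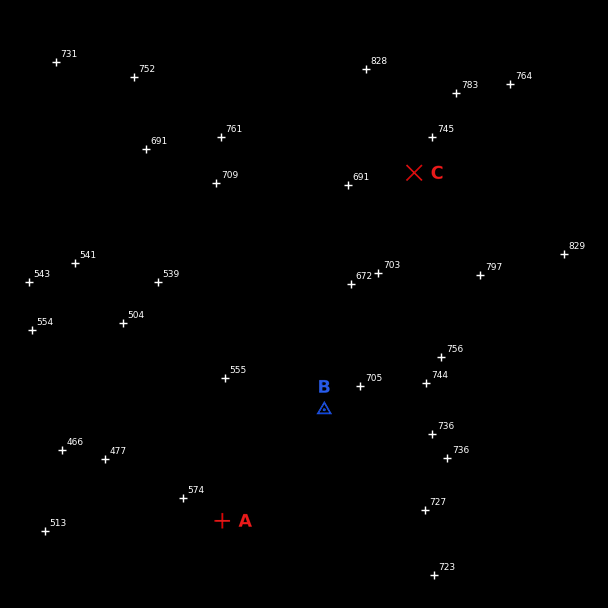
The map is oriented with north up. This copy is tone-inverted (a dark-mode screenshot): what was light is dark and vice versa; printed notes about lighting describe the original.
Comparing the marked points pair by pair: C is above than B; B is above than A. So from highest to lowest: C B A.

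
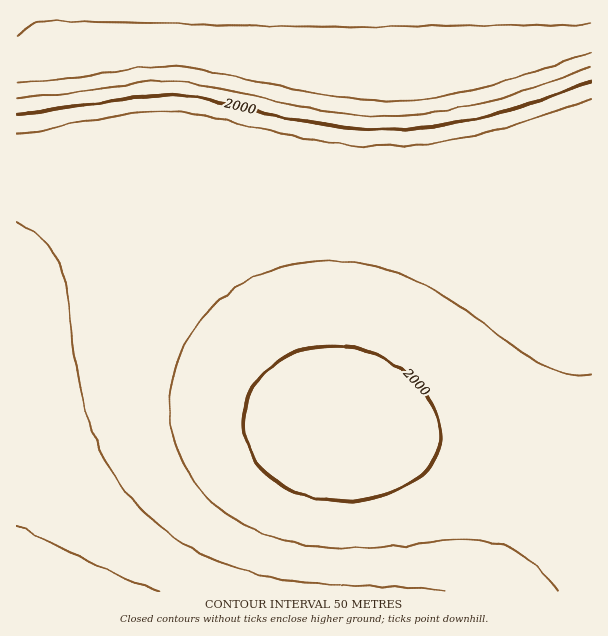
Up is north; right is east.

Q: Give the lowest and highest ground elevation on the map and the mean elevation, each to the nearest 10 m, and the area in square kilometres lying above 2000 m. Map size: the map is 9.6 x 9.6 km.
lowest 1830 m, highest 2180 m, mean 1970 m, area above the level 21.8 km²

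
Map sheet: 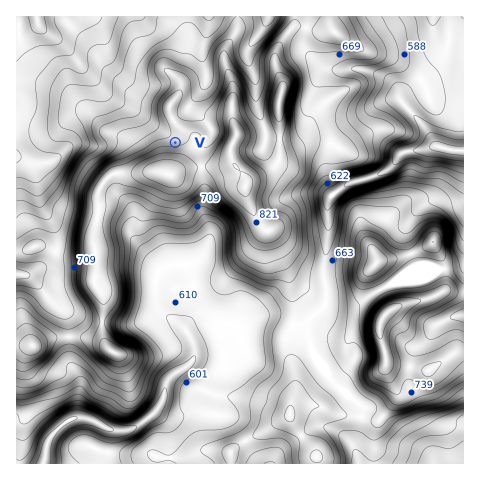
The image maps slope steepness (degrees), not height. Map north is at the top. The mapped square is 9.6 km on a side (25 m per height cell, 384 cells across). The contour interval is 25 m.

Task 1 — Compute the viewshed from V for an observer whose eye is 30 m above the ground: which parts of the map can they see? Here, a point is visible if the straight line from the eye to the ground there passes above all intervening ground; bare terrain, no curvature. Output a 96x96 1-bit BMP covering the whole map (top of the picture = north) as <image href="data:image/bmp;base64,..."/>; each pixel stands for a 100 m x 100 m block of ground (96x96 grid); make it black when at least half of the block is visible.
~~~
<image width="96" height="96" href="data:image/bmp;base64,Qk2+BAAAAAAAAD4AAAAoAAAAYAAAAGAAAAABAAEAAAAAAIAEAAATCwAAEwsAAAIAAAAAAAAA////AAAAAAAAAAAAAAAAAAAAAAAAAAAAAAAAAAAAAAAAAAAAAAAAAAAAAAAAAAAAAAAAAAAAAAAAAAAAAAAAAAAAAAAAAAAAAAAAAAAAAAAAAAAAAAAAAAAAAAAAAAAAAAAAAAAAAAAAAAAAAAAAAAAAAAAAAAAAAAAAAAAAAAAAAAAAAAAAAAAAAAAAAAAAAAAAAAAAAAAAAAAAAAAAAAAAAAAAAAAAAAAAAAAAAAAAAAAAAAAAAAAAAAAAAAAAAAAAAAAAAAAAAAAAAAAAAAAAAAAAAAAAAAAAAAAAAAAAAAAAAAAAAAAAAAAAAAAAAAAAAAAAAAAAAAAAAAAAAAAAAAAAAAAAAAAAAAAAAAAAAAAAAAAAAAAAAAAAAAAAAAAAAAAAAAAAAAAAAAAAAAAAAAAAAAAAAAAAAAAAAAAAAAAAAAAAAAAAAAAAAAAAAAAAAAAAAAAAAAAAAAAAAAAAAAAAAAAAAAAAAAAAAAAAAAAAAAAAAAAAAAAAAAAAAAAAAAAAAAAAAAAAAAAAAAAAAAAAAAAAAAAAAAAAAAAAAAAAAAAAAAAAAAAAAAAAAAAAAAAAAAAAAAAAAAAAAAAAAAAAAAAAAAAAAAAAAAAAAAAAAAAAAAAAAAAAAAAAAAAAAAAAAAAAAAAAAAAAAAAAAAAAAAAAAAAAAAAAAAAAAAAAAAAAAAAAAAAAAAAAAAAAAAAAAAAAAAAAAAAAAAAAAAAAAAAAAAAAAAAAAAAAAAAAAAAAAAAAAAAAAAAAAAAAAAAAAAAAAAAAAAAAAAAAAAAAAAAAAAAAAAAAAAAAAAAAAAAAAAAAAAAAAAAAAAAAAAAAAAAAAAAAAAAAAAAAAAAAAAAAAAAAAAAAAAAAAAAAAAAAAAAAAAAAAAAAAAAAAAAAAAAAAAAAAAAAAAAAAAAAAAAAAAQAAAAAAAAAAAAAAA8AAAAAAAAAAAAAAB+AAAAAAAAAAAAAAB+AAAAAAAAAAAAAAD8AAAAAAAAAAAgAAHwAAAAAAAAAAA4AAPwAAAAAAAAAAA8P+fwAAAAAAAAAAAf///wAAAAAAAAAAAP///wAAAAAAAAAAAHn//wAAAAAAAAAAAH3/nwAAAAAAAAAAAf//j4AAAAAAAAAAB///h4AAAAAAAAAAB///B4AAAAAAAAAAB//+D4AAAAAAAAAAD//4HwAAAAAAAAAP///4fwAAAAAAAAAP///9/wAAAAAAAAAH//4//wAAAAAAACAH//wfHwAAAAAAAAAH//wPHwAAAAAAAAAP//gHDwAAAAAAACAP//gDjwAAAAAAACAP//gAzwAAAAAAADAP//gAfwAAAAAAADgP//AAPwAAAAAAADwP/PAAPgAAAAAAADwP/PAAPgAAAAAAAD8//GAAPgAAAAAAAD///CAAPgAAAAAAAD///CAAHAAAAAAAAD///AAAGAAAAAAAAD///EAAEAAAAAAAAD///AAAAAAAAAAAAD//+AAAAAAAAAAAAD//+AAAAAAAAAAAAD//+AAADAAAAAAAAD9/+AAADgAAAAAAAA="/>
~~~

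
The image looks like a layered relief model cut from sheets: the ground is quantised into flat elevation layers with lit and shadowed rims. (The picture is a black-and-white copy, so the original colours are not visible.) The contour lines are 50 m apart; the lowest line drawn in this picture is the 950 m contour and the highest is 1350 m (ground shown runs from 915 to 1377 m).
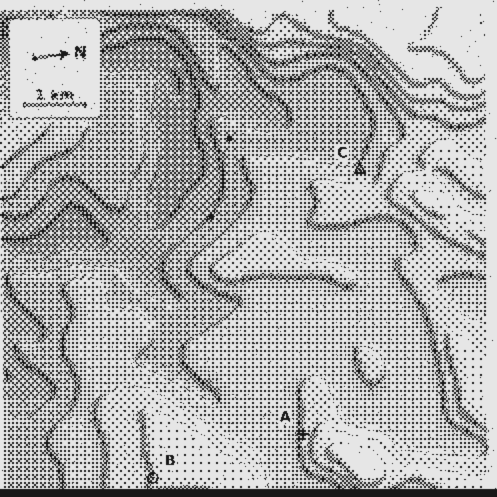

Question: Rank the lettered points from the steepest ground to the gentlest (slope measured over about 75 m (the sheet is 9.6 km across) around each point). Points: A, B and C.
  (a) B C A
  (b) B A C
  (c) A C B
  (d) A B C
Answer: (c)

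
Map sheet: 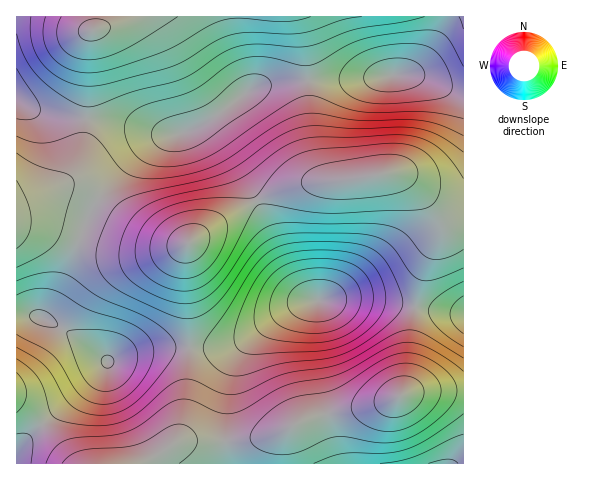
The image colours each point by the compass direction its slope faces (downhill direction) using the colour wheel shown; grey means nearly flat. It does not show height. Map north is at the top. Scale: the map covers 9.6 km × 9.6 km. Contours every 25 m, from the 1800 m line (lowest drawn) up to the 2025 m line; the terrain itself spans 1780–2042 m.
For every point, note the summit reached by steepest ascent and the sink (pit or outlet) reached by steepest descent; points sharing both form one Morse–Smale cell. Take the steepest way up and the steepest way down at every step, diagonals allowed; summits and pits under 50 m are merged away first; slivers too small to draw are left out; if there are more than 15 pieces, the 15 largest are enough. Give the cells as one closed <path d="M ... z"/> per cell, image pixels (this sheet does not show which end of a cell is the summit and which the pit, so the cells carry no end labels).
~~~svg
<path d="M405 74l-42 5-75 2-28 5-16 8-37 28-19 10-15 3-18-2-45-12-62-6-12-3-19-12-1 104 6 0 38-15 16 0 79 47 23 8 10 0 51-34 45-21 30-7 28-2 40-6 14 0 15 8 31 37 10 3 11 0 1-127-9-2-31-15z"/><path d="M442 16l-425 0-1 83 20 13 12 3 62 6 51 13 19 0 27-12 37-28 16-8 28-5 75-2 46-6 14-12 11-16 8-19z"/><path d="M396 174l-14 0-40 6-28 2-23 4-27 11-25 13-49 31-4 5-1 9 4 92 35 0 13-3 53-35 24-8 49-1 100 14 1-91-12-1-10-3-31-37z"/><path d="M363 300l-34 0-25 3-26 13-41 28-13 3-35 0-5 73-3 13-6 9 8-1 38 1 36-4 22-6 33-15 70-14 27-10 19-3 36 1-1-77z"/><path d="M25 315l-9 0 0 87 24 21 35 41 65 0 18-9 18-14 7-15 2-14 4-38-1-27-43 3-37 11-53-37-15-7z"/><path d="M33 224l-17 0 1 91 18 1 20 8 53 37 37-11 44-3 0-39-4-37 2-27-29 5-36-1-21-4-44-16z"/><path d="M449 390l-40 3-27 10-70 14-33 15-22 6-36 4-43 0-37 21 322 1 1-72z"/><path d="M69 188l-13 2-39 15-1 18 32 3 53 18 30 5 27 0 28-5-8 0-23-8-31-17-37-26z"/><path d="M463 16l-20 1-5 18-11 21-14 15-7 2 0 3 14 1 35 16 9 1z"/><path d="M17 402l-1 61 58 1-34-41z"/>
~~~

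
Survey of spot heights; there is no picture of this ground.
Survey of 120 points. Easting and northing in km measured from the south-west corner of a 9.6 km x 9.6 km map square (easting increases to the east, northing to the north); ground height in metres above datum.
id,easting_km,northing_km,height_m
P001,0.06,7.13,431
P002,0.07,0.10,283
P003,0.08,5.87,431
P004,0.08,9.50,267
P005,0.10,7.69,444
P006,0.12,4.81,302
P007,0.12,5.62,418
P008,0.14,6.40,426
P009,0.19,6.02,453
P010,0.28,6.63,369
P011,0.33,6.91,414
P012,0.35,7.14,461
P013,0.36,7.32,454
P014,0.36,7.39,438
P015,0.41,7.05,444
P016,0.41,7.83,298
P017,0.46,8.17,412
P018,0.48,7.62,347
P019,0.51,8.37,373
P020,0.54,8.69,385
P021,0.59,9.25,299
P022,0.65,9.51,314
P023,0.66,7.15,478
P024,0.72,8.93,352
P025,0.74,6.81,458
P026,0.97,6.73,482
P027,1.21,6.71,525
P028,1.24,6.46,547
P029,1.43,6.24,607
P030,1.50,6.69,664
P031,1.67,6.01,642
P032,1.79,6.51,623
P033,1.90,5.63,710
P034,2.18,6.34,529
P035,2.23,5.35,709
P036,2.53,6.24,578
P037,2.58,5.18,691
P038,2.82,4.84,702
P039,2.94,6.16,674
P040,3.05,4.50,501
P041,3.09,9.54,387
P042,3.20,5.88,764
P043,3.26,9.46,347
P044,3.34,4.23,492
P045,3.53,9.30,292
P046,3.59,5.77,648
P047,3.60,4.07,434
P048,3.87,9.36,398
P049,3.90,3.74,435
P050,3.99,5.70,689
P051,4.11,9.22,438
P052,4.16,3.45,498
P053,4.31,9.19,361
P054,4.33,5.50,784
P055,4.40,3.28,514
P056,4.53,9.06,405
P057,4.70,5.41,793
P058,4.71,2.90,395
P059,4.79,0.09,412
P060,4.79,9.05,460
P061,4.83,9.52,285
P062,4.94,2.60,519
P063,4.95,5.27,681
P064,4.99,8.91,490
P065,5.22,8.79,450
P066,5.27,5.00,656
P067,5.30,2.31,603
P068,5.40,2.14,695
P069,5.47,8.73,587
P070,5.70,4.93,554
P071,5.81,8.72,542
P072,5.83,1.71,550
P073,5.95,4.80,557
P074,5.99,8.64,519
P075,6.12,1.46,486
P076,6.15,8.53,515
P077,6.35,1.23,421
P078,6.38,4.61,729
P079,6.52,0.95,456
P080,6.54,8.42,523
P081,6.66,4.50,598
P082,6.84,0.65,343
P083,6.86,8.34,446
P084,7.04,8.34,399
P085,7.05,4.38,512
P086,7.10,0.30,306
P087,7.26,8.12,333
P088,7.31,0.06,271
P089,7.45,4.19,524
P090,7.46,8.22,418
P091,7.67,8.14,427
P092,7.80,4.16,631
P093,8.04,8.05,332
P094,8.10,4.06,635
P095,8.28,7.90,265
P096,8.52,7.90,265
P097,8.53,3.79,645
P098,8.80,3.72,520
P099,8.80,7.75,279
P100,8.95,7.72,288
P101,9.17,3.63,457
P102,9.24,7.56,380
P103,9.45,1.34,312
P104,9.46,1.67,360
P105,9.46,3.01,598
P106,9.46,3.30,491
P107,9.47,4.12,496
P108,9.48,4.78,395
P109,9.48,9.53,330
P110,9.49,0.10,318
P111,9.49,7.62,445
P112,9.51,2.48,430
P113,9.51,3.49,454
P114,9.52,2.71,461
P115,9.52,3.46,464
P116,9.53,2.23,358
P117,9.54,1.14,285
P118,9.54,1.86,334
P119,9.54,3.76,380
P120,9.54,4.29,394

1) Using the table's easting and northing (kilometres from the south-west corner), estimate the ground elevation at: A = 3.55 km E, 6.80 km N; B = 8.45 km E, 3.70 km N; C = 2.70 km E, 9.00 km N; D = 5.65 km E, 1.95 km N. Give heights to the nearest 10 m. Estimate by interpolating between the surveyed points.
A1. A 720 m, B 630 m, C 510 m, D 560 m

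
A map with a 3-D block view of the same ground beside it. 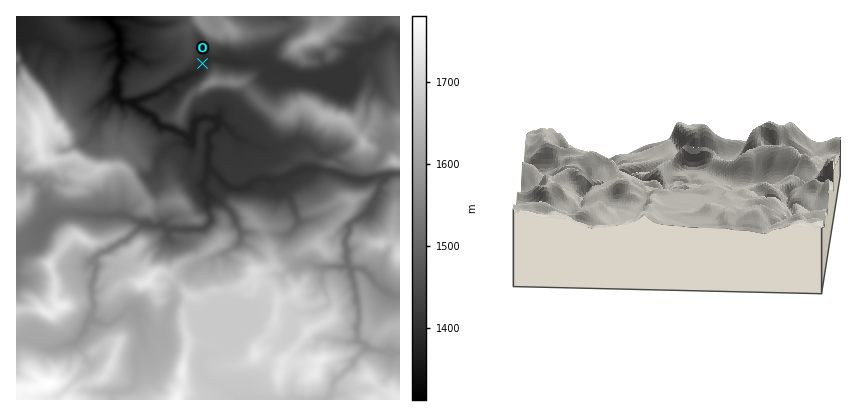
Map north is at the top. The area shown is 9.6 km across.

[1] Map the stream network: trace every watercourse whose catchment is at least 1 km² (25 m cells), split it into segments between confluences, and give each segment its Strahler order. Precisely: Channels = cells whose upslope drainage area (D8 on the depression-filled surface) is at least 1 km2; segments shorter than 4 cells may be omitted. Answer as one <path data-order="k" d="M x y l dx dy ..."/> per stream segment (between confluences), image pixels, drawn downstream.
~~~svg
<path data-order="2" d="M278 400l48 0 4-6 2-4 2-8 18-18 2-4 12-12-2-2"/><path data-order="1" d="M136 378l0-18 0-4 0-4 6-6 0-4 0-6-4-14 0-6"/><path data-order="1" d="M90 364l-4-4-2-4-6-8-2-4 0-2"/><path data-order="1" d="M380 350l-12-2-4-2"/><path data-order="1" d="M42 346l6 4 6 0 10-6 12-2"/><path data-order="2" d="M364 346l-6-8"/><path data-order="2" d="M76 342l8-12 6-16 4-6"/><path data-order="1" d="M350 342l6-2 2-2"/><path data-order="2" d="M358 338l0-8-2-2 2-6 0-16-2-8 0-10-4-12 0-6-2-2"/><path data-order="1" d="M162 334l-4 0-16-18-4 0"/><path data-order="1" d="M242 330l-4 4-2 6-6 2-12 12-14 0-2 4-2 6 0 6 2 4 6 6 14 6 10 8 6 6 40 0"/><path data-order="2" d="M138 316l-2-4-2 0-8 0-4 2-10 8-4 2-4 0-6-2-4 0-2-4 2-10"/><path data-order="1" d="M308 312l6 0 6-2 6-4 2-2 0-4-4-12-2-8 0-10 2-4"/><path data-order="3" d="M94 308l0-6-2-6 0-12 2-8 4-20"/><path data-order="1" d="M378 286l-14-16-2-2-12 0"/><path data-order="1" d="M16 276l0-26 12-2 10-10 2-8 10-12"/><path data-order="2" d="M350 268l-2-4"/><path data-order="2" d="M324 266l20 0 4-2"/><path data-order="1" d="M314 264l2 2 8 0"/><path data-order="3" d="M348 264l-2-26 2-6 0-6 4-4 6-2 10-8 2-2 0-6 10-14 0-4 4-8-4-2-4 0-8 4-12 0-8-2-8-4-6 0-6-4-14 0 0-2-10 0-8 4-10 6-6 0-2 2-8 0"/><path data-order="1" d="M94 258l4-2"/><path data-order="1" d="M216 256l6-2 14-8 4-6 2-8-4-6-4-8-4-8-8-8-10-4-2 0-2-4"/><path data-order="3" d="M98 256l2-4 6 0 6-6 2 0 6-4 6-2 16-16 6 0"/><path data-order="1" d="M168 236l0-4 4-2"/><path data-order="3" d="M172 230l28 0 4-2 6-6 0-6-2-6 0-16"/><path data-order="3" d="M148 224l16 2 2 2 6 2"/><path data-order="1" d="M298 220l-8-20-6-8-4 0-8-8-2-4"/><path data-order="2" d="M50 218l14-6 26 2 6 2 16 0 4-2 4 2 8 0 6 4 14 4"/><path data-order="3" d="M208 194l-4-4-2-4 0-2 4-4 0-4 2-12"/><path data-order="1" d="M40 186l4 8 2 18 4 6"/><path data-order="3" d="M270 180l-8-2-8 4-4 4-4 2-12 0-8-2-16-16-2-6"/><path data-order="4" d="M208 164l0-12 0-16 10-10 0-2-8-6"/><path data-order="1" d="M162 154l8-8 6-4 12 0 2 0-6-8"/><path data-order="1" d="M314 148l-4-4-6-4-10 0-14 8-4 0-4 2-8 0-18-10-6 0-14-16-4-2-4 0-6-4-2 0"/><path data-order="4" d="M184 134l-12-6-10 0-6-6 0-2-6-6-2 0-6-4-2 0-8-8"/><path data-order="1" d="M92 132l8-20 0-8 2-2 14-10"/><path data-order="4" d="M210 118l-10 0-8 8 0 6-4 4-4-2"/><path data-order="4" d="M132 102l-10 0-2-2-4-4 0-4"/><path data-order="4" d="M116 92l0-16 4-8 2-4 0-10"/><path data-order="1" d="M378 82l-6-14-4-4-10 8-2 0-2 2-10 0"/><path data-order="2" d="M328 76l-8 2-2 0-22 0-14-8-6 0-10-8-40 0-8-2-2-2-10 0-10 16-4 0-8 4-10 4-10 8-10 4-4 2-14 6-4 0"/><path data-order="2" d="M344 74l-2 2-14 0"/><path data-order="4" d="M122 54l-2-6 0-14-2-4-6-6-2-8"/><path data-order="1" d="M132 54l-10 0"/><path data-order="1" d="M64 50l-22-12-18-2-6-6-2-14"/><path data-order="1" d="M368 48l-8 2-4 4-6 12-6 8"/>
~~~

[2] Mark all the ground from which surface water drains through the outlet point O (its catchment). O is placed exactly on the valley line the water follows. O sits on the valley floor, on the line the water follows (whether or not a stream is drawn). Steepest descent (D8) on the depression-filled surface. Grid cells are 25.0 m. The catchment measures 10.217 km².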